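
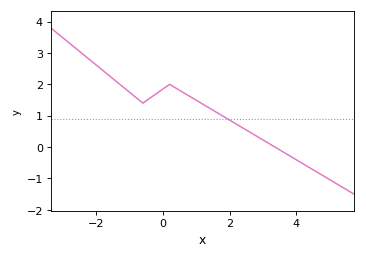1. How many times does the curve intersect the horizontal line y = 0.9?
1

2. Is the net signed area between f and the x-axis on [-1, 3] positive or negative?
positive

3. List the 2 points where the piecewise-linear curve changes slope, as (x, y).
(-0.6, 1.4); (0.2, 2)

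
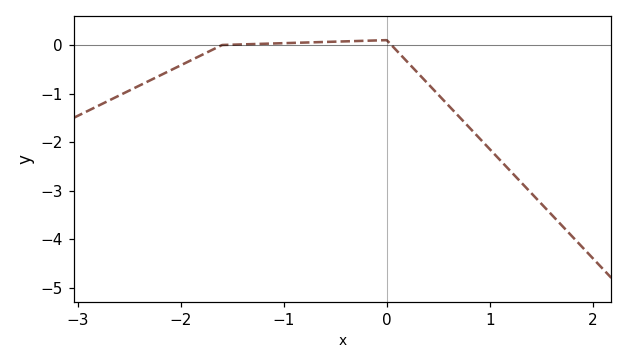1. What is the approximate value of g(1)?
-2.1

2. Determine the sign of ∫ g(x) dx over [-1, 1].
negative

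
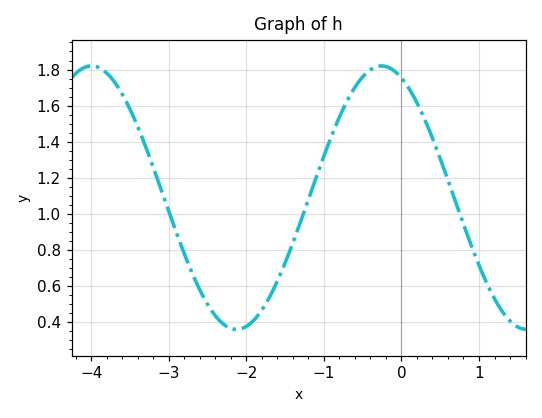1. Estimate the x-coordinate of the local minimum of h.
-2.1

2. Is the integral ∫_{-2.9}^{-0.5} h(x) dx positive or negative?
positive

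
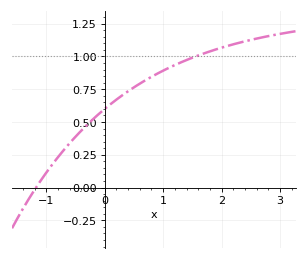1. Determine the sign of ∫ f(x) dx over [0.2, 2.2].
positive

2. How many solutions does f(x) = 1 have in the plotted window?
1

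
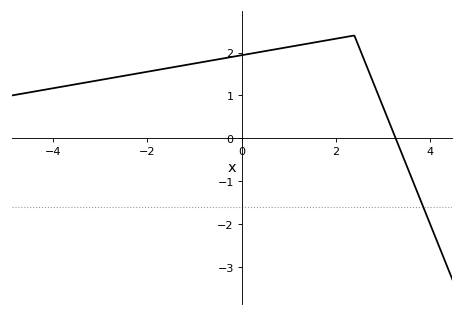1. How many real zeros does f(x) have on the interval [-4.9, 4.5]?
1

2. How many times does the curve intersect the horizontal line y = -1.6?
1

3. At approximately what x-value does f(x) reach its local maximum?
2.4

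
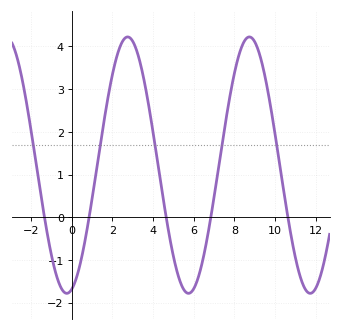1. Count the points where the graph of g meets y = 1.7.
5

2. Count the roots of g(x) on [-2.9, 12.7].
5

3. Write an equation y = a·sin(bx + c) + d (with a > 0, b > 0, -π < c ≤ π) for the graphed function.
y = 3sin(1.1x - 1.3) + 1.22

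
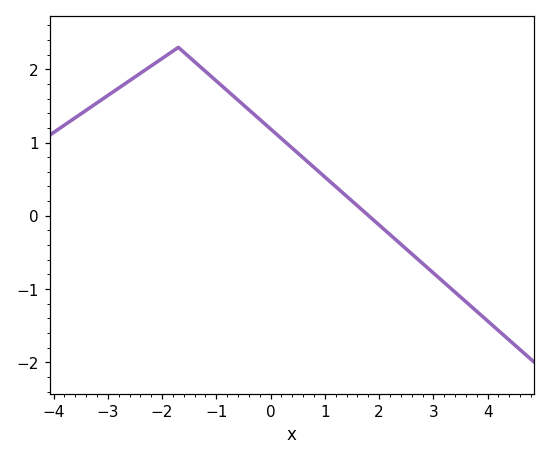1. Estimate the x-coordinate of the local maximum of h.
-1.8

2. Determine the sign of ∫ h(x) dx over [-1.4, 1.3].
positive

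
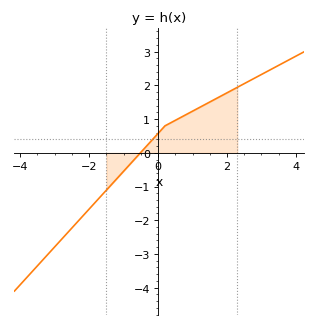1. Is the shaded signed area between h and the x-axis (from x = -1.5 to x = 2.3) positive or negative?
positive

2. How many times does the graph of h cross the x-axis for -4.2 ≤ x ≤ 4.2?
1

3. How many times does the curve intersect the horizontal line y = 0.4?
1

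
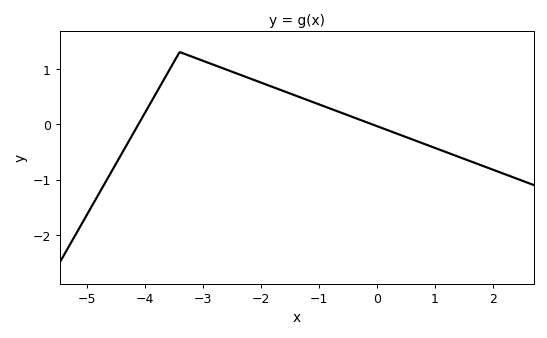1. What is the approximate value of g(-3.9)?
0.4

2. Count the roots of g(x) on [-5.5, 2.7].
2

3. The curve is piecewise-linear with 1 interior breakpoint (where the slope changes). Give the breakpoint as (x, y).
(-3.4, 1.3)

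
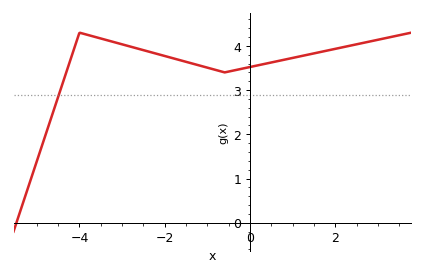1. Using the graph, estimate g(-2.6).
3.93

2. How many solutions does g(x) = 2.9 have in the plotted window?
1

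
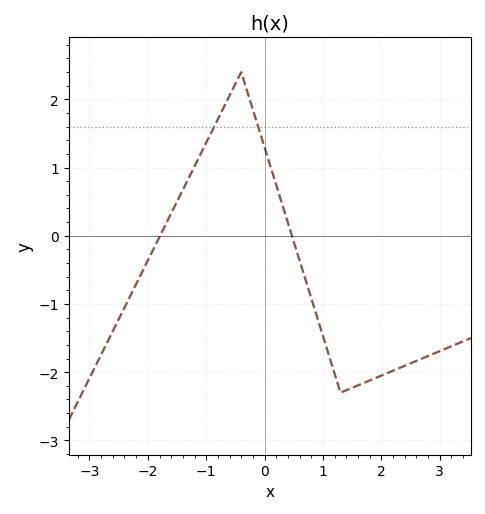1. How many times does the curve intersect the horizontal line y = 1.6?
2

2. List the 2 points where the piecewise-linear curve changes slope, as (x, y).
(-0.4, 2.4); (1.3, -2.3)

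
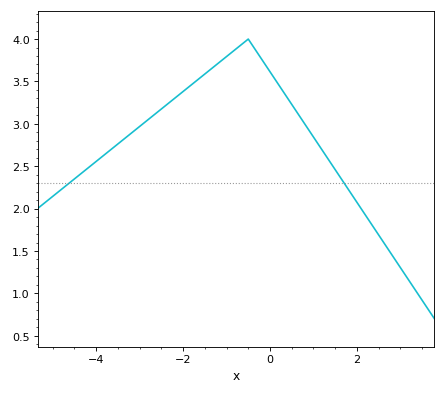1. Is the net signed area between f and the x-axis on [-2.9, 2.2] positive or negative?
positive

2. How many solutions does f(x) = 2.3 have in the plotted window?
2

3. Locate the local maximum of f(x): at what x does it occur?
-0.499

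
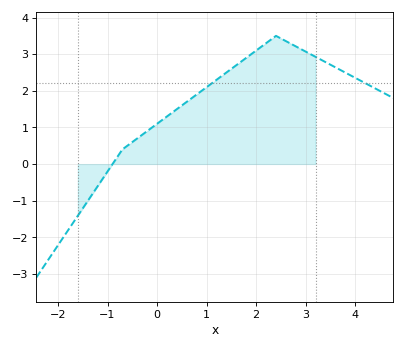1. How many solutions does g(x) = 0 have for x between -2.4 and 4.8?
1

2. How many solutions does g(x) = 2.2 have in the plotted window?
2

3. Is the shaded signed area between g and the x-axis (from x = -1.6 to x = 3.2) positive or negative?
positive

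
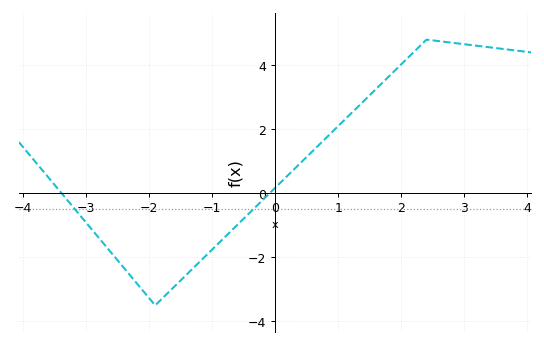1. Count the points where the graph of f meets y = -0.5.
2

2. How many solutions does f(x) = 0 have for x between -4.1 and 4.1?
2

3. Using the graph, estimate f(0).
0.167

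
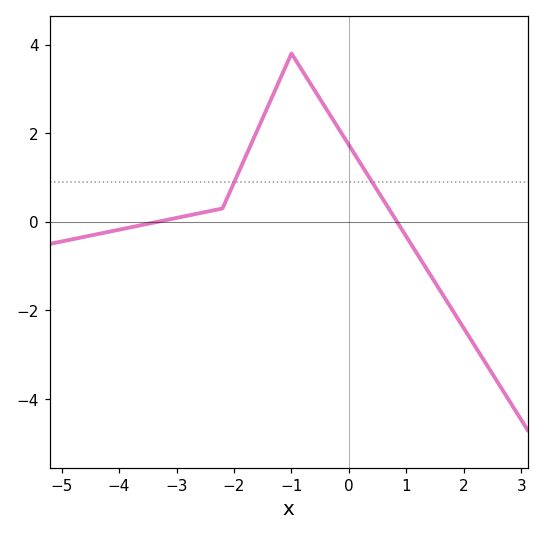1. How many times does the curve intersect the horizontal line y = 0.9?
2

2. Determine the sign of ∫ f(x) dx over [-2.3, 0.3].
positive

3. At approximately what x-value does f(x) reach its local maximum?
-1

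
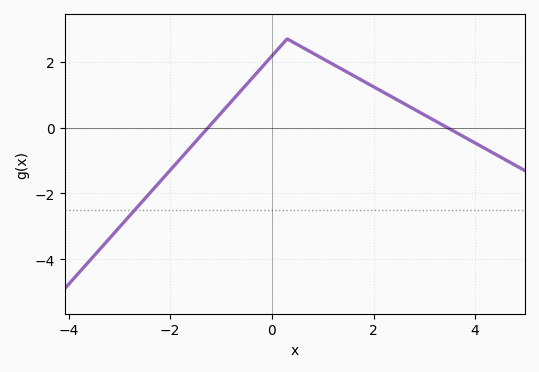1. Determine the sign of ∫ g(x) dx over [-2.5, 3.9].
positive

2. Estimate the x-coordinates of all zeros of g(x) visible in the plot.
-1.25, 3.45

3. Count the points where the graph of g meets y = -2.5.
1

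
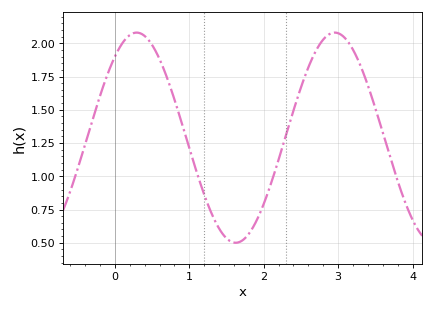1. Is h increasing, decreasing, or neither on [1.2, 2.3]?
neither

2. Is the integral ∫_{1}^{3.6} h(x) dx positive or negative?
positive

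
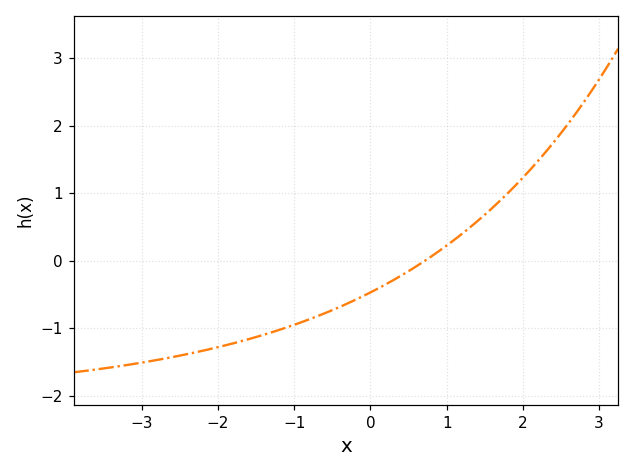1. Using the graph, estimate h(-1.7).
-1.19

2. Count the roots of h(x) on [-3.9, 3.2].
1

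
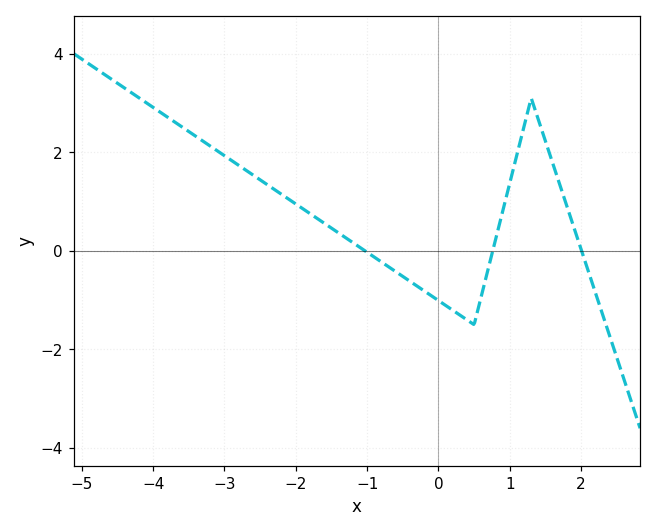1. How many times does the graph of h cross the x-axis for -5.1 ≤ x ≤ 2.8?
3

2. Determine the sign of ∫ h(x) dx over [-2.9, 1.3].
positive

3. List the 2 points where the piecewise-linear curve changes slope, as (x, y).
(0.5, -1.5); (1.3, 3.1)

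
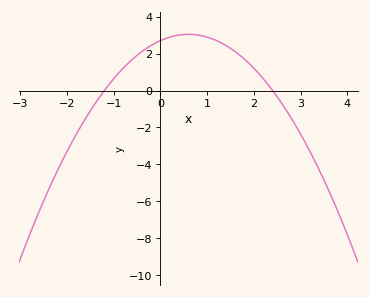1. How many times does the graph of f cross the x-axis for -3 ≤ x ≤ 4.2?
2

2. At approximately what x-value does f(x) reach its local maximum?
0.6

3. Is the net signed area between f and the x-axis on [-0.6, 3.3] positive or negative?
positive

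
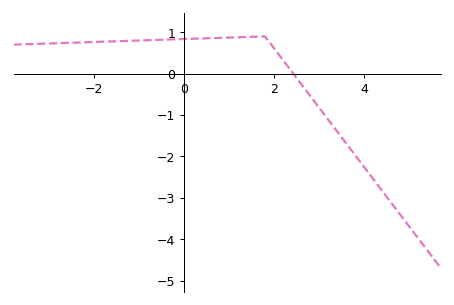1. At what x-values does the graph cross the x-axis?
2.4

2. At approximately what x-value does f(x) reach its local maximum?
1.8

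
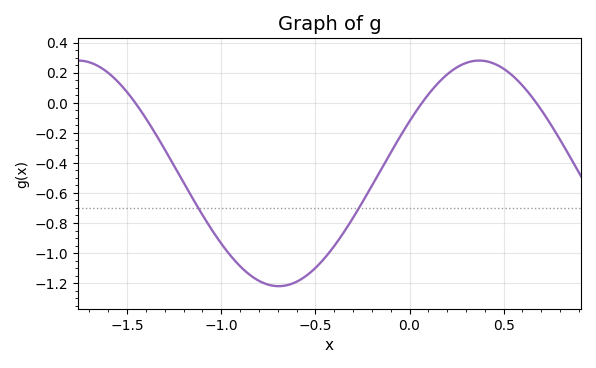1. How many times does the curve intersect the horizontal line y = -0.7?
2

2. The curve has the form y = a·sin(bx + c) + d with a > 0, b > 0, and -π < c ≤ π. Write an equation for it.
y = 0.75sin(2.95x + 0.48) - 0.47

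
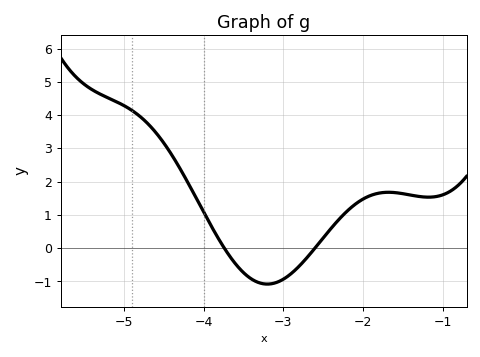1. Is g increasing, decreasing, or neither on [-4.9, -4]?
decreasing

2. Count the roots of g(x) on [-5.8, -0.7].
2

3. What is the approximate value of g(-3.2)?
-1.08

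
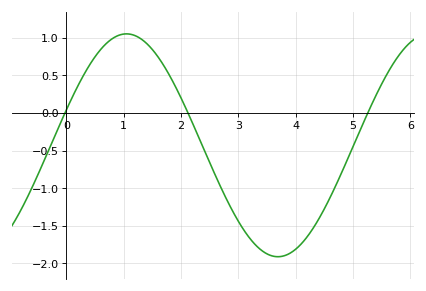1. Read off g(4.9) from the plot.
-0.623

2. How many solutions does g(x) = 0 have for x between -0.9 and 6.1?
3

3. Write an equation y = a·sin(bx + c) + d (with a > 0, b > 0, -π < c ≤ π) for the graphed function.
y = 1.48sin(1.19x + 0.322) - 0.43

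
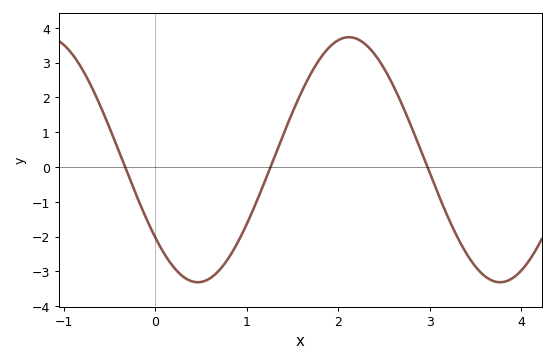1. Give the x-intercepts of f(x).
-0.3, 1.3, 3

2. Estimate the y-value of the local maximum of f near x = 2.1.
3.7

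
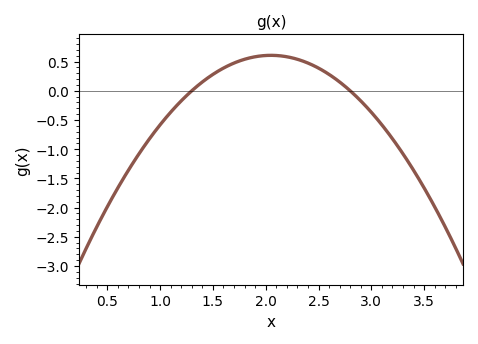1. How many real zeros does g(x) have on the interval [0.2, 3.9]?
2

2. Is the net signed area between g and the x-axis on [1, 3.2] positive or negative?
positive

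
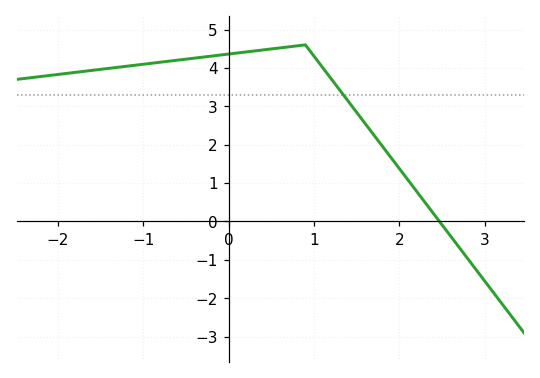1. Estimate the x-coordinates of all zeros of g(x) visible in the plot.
2.5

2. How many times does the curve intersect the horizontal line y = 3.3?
1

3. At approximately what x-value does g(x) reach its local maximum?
0.9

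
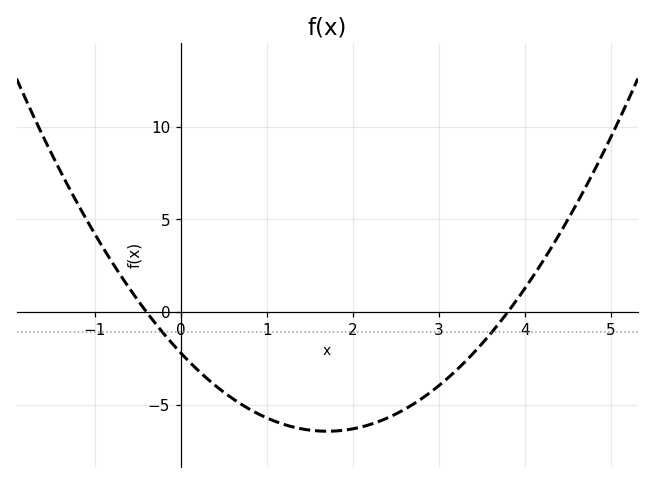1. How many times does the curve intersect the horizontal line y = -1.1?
2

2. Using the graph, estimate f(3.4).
-2.22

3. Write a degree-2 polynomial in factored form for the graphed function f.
y = 1.46(x + 0.4)(x - 3.8)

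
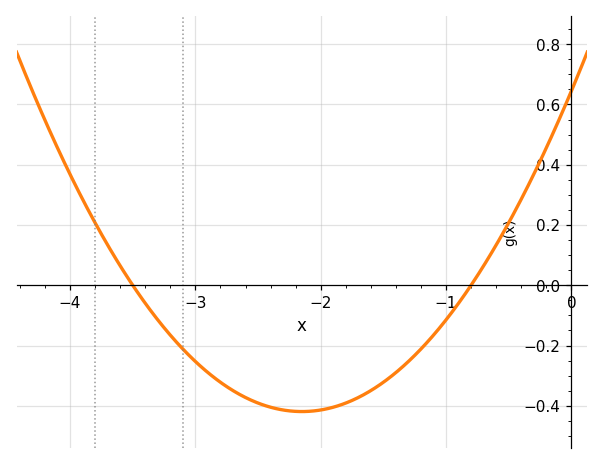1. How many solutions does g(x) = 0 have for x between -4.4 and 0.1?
2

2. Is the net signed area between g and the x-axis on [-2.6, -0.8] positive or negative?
negative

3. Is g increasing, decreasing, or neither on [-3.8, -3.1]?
decreasing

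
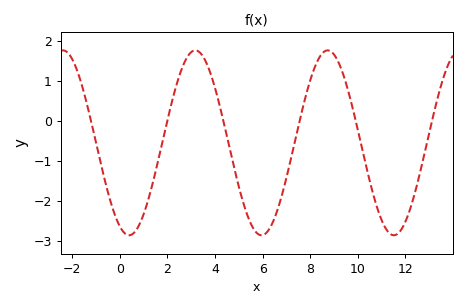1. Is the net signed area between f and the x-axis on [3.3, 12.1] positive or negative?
negative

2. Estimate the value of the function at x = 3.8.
1.2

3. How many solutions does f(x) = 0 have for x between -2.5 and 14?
6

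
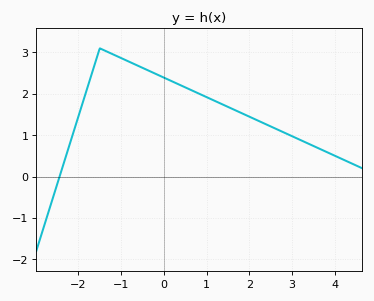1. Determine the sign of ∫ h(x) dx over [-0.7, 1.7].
positive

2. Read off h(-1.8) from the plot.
2.1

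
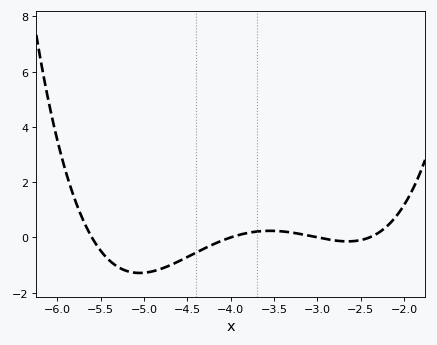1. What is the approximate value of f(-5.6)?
0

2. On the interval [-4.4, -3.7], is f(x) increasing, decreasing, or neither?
increasing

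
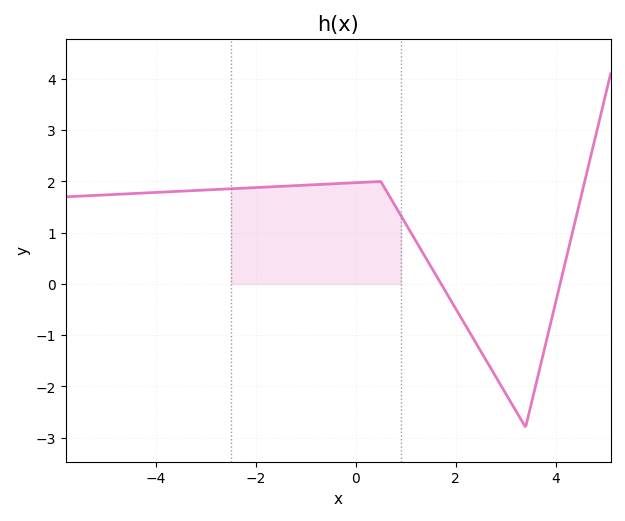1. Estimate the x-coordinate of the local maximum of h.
0.4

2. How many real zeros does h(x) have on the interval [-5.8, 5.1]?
2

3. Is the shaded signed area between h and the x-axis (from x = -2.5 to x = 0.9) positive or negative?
positive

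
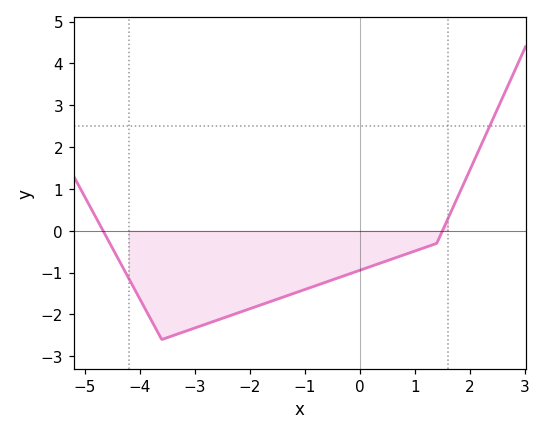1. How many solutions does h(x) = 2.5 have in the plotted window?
1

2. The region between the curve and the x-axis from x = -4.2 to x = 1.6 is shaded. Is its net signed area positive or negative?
negative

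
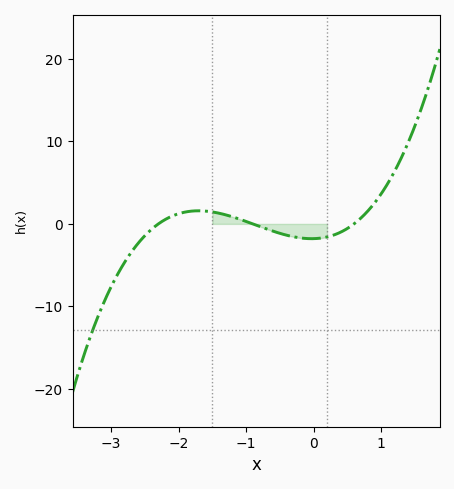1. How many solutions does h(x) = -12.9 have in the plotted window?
1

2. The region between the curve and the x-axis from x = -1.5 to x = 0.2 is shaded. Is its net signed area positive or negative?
negative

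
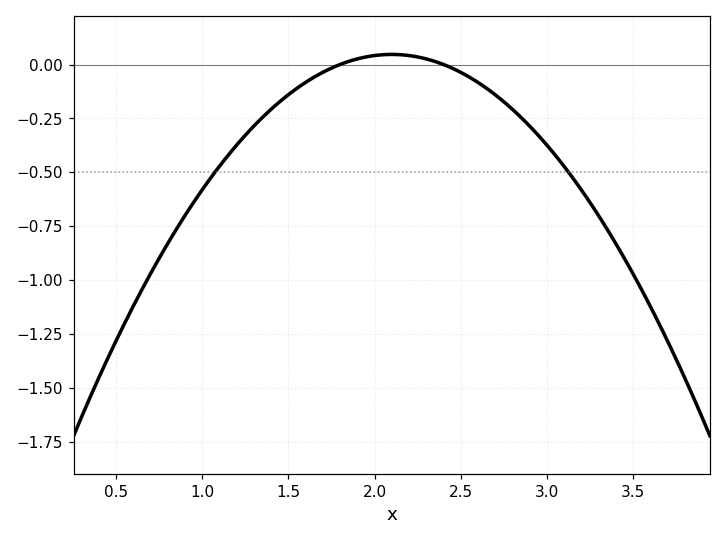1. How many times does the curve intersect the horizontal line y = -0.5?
2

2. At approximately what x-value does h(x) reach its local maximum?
2.1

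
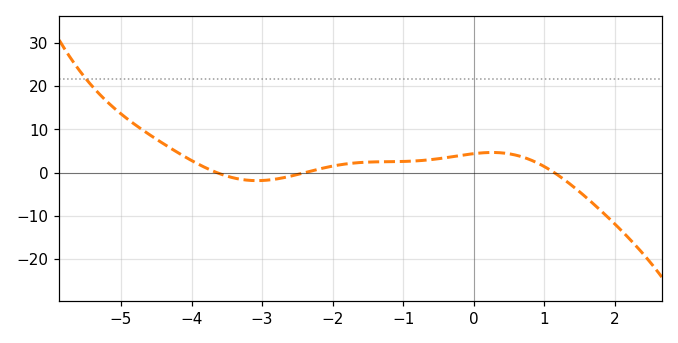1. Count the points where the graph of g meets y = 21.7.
1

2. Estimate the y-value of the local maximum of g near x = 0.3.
5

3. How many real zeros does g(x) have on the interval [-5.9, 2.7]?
3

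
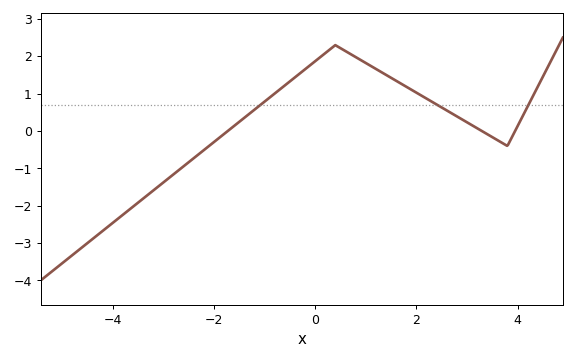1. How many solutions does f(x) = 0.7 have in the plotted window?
3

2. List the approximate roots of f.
-1.73, 3.3, 3.95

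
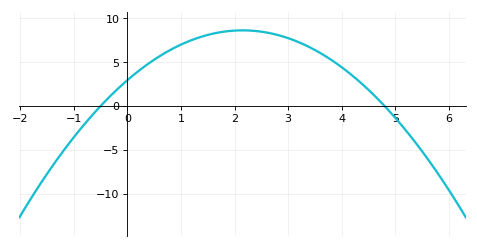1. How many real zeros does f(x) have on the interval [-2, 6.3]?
2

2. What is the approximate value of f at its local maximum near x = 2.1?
8.5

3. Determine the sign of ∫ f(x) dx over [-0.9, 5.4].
positive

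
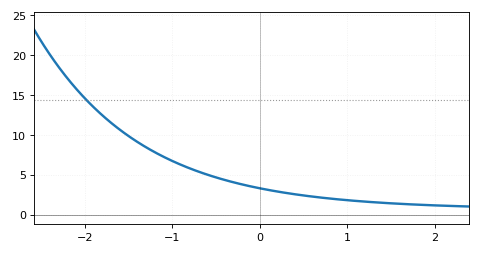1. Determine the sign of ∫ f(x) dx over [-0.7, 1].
positive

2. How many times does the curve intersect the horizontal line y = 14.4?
1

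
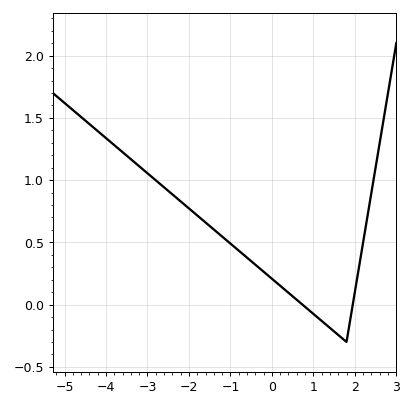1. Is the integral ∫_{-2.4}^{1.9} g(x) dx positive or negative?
positive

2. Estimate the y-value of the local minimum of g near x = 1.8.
-0.3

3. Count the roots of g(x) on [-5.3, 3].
2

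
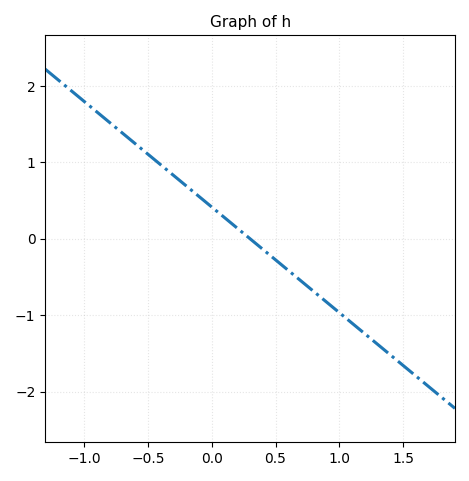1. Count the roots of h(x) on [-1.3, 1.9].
1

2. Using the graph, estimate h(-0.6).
1.2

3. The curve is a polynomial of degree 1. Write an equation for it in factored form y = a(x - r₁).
y = -1.38(x - 0.3)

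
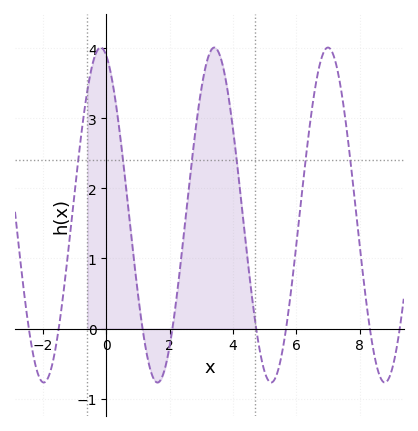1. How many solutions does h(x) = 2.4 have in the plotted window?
6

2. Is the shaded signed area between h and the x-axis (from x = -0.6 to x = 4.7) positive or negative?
positive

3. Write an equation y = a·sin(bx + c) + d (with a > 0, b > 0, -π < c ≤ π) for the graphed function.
y = 2.39sin(1.75x + 1.89) + 1.62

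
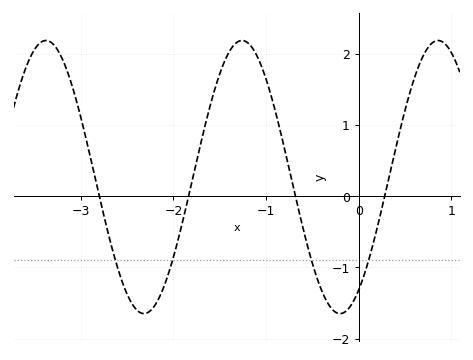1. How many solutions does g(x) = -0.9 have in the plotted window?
4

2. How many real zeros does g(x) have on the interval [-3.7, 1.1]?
4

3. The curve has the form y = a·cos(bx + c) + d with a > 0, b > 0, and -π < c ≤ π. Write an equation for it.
y = 1.92cos(3x - 2.5) + 0.27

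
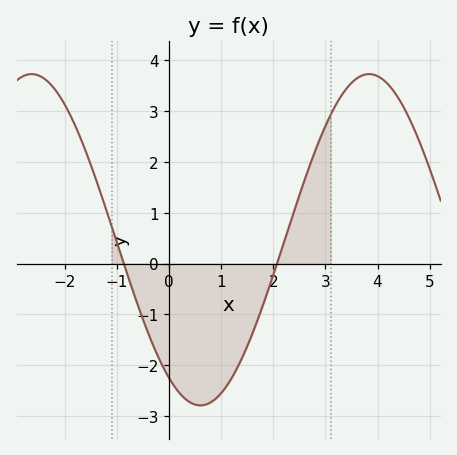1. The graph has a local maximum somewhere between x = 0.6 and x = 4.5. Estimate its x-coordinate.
3.8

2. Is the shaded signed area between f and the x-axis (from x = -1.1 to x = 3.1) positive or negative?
negative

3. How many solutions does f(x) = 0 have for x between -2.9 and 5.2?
2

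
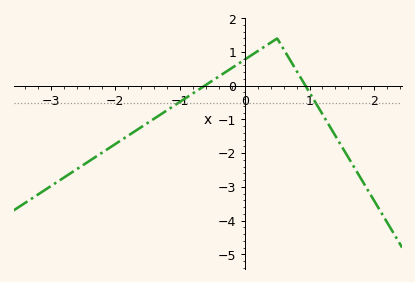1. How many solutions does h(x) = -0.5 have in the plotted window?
2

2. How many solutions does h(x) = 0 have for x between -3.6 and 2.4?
2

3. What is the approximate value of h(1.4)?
-1.49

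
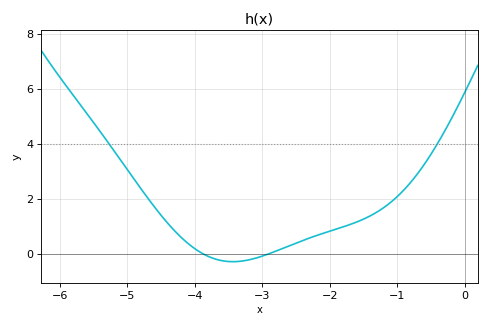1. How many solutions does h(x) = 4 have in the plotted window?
2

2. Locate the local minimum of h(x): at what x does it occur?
-3.4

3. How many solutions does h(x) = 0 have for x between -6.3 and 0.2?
2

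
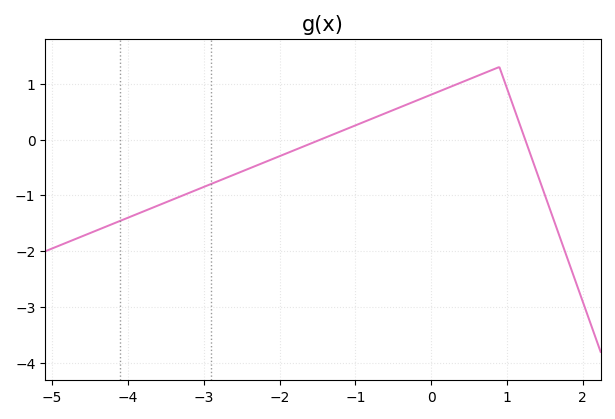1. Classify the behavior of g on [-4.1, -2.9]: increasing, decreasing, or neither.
increasing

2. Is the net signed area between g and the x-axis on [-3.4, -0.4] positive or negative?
negative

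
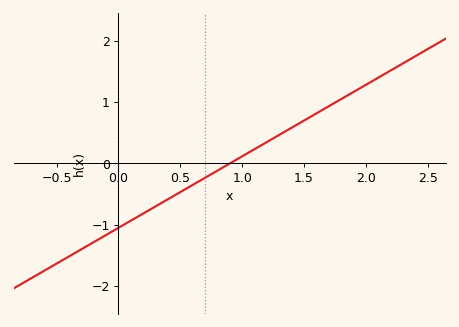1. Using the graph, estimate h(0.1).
-0.9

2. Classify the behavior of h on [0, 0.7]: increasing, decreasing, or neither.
increasing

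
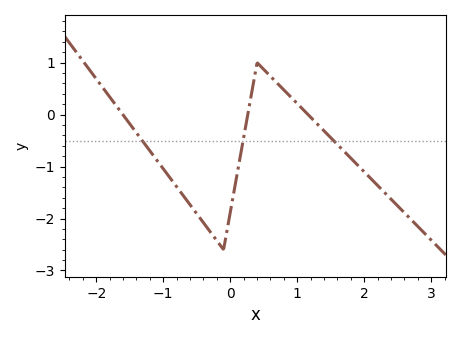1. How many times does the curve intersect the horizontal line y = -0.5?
3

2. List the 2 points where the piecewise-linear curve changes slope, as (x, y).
(-0.1, -2.6); (0.4, 1)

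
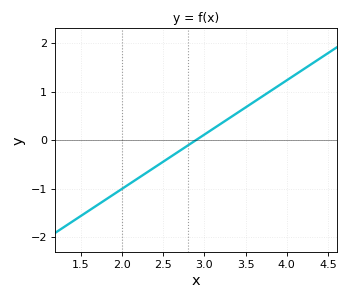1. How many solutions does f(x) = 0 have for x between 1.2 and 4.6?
1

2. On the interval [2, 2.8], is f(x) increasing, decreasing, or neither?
increasing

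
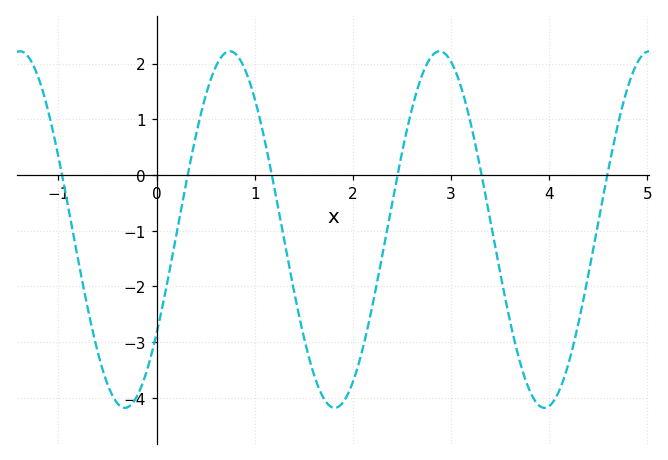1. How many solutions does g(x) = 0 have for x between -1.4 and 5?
6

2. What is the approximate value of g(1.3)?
-1.17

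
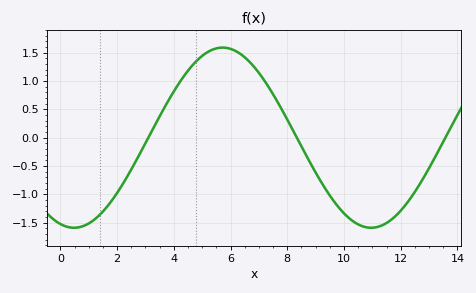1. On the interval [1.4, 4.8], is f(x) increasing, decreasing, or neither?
increasing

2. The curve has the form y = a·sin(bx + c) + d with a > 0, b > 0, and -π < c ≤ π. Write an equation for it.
y = 1.59sin(0.6x - 1.86) + 0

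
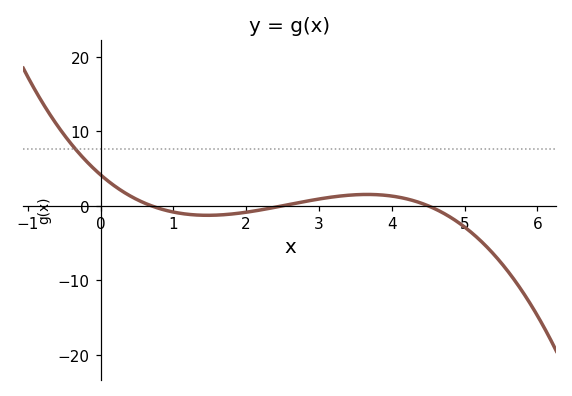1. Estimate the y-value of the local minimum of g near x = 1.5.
-1.27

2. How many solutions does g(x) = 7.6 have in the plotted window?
1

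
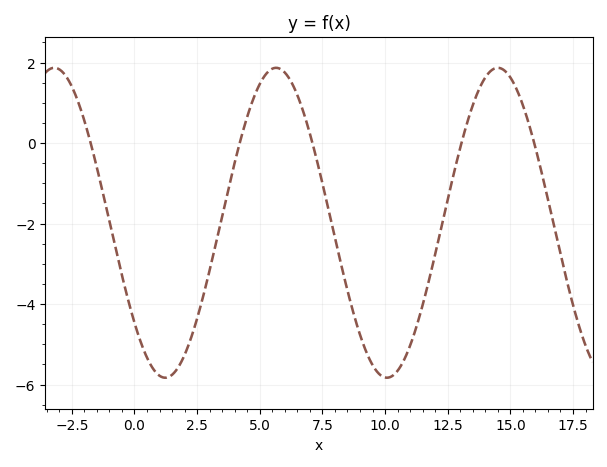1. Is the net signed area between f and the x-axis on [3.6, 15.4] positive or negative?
negative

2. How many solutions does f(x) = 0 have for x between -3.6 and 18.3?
5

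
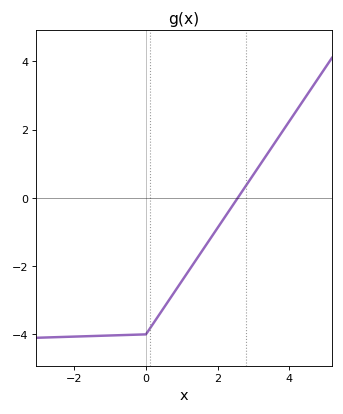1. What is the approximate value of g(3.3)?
1.2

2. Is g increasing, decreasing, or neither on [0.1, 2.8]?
increasing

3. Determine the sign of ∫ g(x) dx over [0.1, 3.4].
negative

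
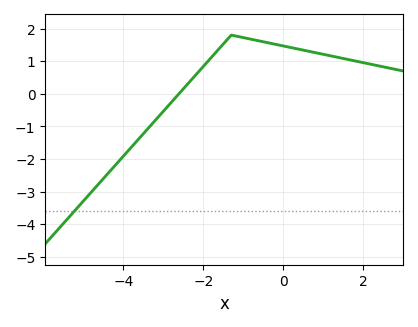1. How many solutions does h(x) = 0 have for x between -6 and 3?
1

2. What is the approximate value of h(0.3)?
1.4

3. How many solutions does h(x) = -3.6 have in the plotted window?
1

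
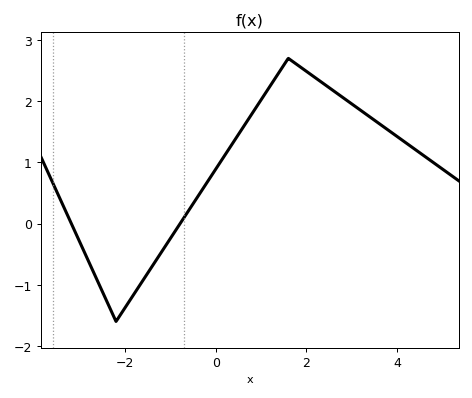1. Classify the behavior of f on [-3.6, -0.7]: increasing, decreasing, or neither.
neither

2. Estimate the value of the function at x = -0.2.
0.7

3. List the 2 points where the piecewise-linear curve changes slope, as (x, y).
(-2.2, -1.6); (1.6, 2.7)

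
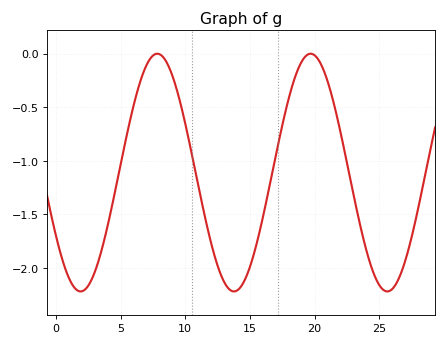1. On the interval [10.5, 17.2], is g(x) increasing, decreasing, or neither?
neither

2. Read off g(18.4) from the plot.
-0.25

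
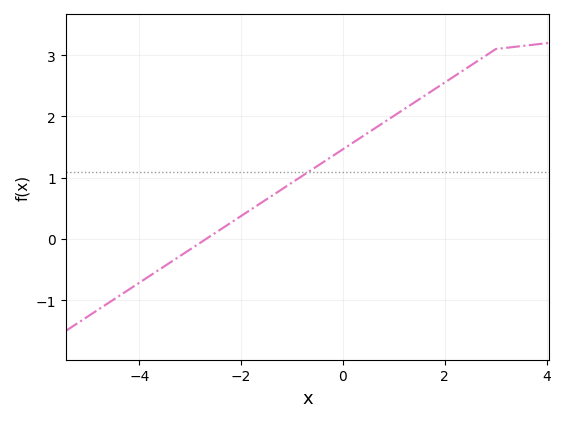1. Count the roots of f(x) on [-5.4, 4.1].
1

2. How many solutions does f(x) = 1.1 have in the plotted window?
1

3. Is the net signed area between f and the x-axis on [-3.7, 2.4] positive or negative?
positive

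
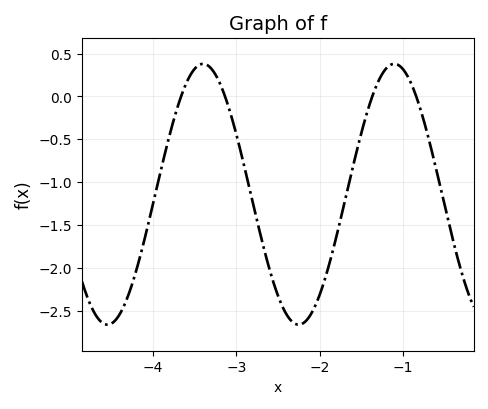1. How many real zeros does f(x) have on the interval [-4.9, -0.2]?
4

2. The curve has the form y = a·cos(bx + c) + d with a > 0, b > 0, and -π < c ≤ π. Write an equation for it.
y = 1.52cos(2.7x + 3) - 1.14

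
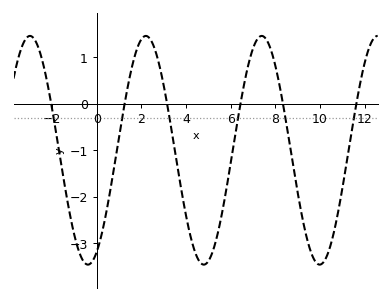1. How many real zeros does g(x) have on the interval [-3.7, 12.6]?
6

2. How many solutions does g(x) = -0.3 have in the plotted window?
6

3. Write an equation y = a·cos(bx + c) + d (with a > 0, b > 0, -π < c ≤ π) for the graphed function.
y = 2.46cos(1.21x - 2.66) - 1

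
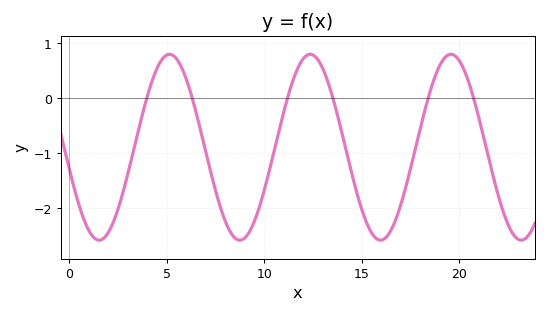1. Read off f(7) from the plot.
-0.95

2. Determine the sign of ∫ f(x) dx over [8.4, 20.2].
negative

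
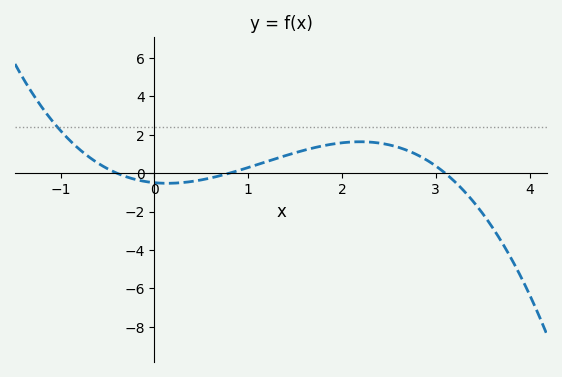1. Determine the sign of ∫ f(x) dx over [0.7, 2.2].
positive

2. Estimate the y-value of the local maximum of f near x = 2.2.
1.64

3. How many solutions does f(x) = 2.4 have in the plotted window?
1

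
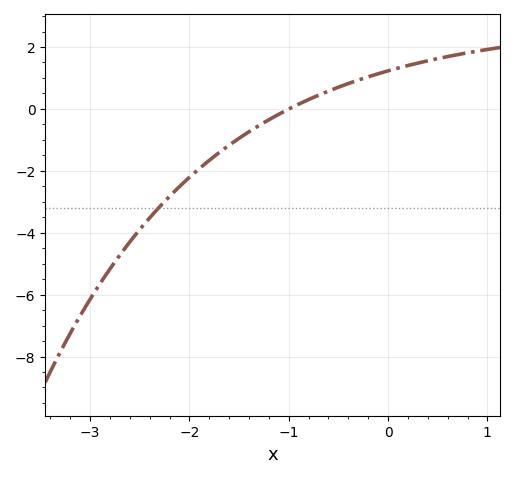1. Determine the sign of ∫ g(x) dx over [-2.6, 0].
negative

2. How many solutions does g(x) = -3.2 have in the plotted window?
1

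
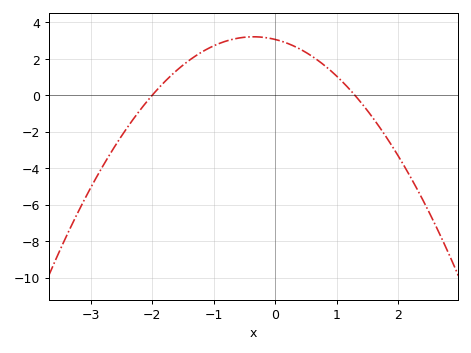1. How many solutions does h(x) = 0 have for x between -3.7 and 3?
2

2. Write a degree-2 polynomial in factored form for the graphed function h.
y = -1.18(x + 2)(x - 1.3)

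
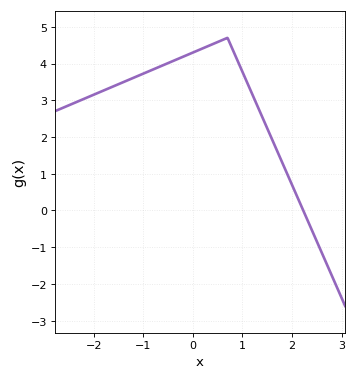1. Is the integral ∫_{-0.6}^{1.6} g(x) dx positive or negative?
positive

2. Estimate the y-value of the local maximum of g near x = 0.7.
4.7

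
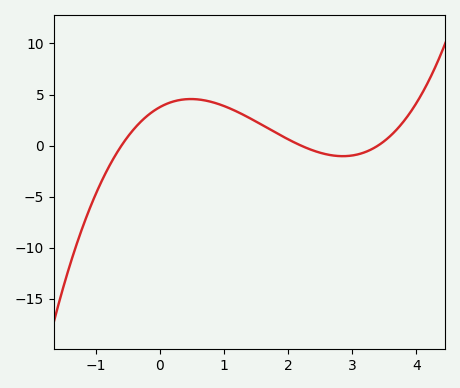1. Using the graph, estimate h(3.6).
0.988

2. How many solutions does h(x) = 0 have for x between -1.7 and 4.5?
3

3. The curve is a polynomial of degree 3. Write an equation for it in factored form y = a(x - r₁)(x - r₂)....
y = 0.84(x + 0.6)(x - 2.2)(x - 3.4)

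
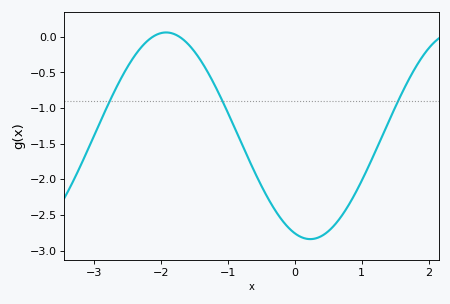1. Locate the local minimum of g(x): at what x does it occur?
0.2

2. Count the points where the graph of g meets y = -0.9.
3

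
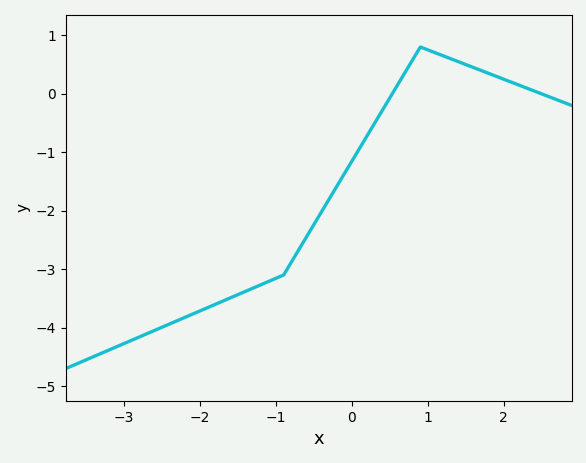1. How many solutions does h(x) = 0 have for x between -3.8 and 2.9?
2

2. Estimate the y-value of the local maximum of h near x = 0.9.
0.8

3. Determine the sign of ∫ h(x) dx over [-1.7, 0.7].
negative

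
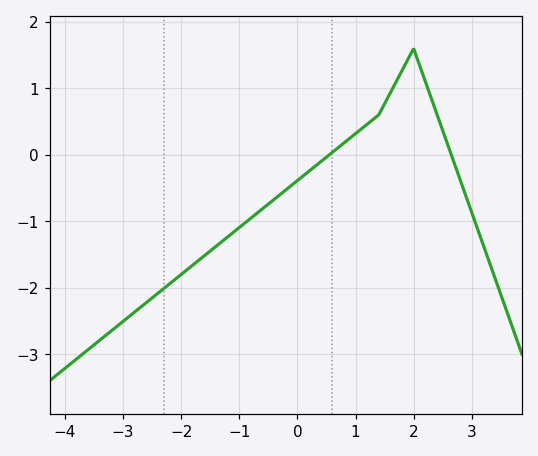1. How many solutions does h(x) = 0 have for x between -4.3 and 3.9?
2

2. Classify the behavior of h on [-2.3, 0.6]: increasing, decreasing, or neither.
increasing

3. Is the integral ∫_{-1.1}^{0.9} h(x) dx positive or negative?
negative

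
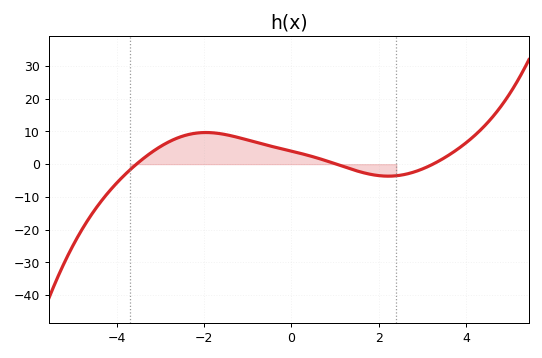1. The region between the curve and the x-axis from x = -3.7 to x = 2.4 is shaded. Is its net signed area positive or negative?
positive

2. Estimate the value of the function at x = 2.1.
-3.62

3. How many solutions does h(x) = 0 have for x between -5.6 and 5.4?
3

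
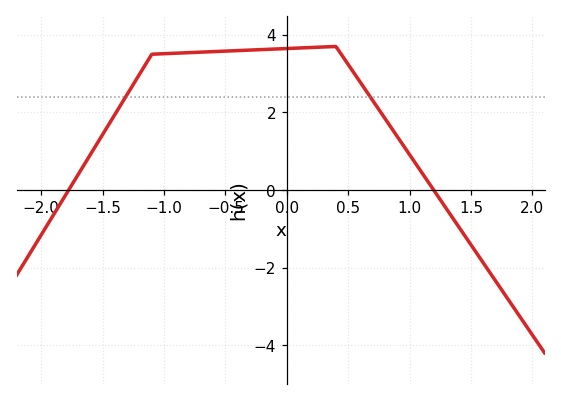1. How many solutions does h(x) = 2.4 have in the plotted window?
2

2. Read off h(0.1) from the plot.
3.66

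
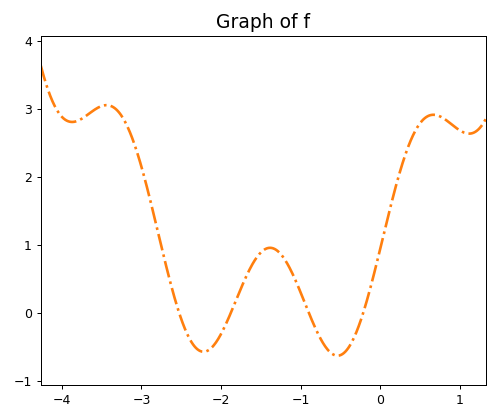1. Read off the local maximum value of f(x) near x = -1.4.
0.957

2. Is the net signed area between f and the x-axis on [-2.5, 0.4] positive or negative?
positive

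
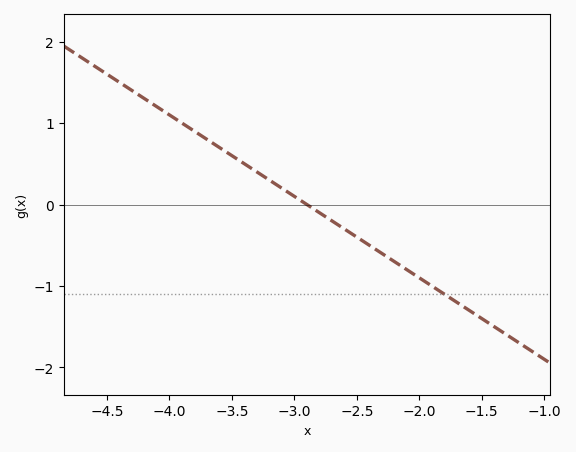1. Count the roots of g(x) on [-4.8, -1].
1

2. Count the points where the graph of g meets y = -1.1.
1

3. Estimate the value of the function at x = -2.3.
-0.6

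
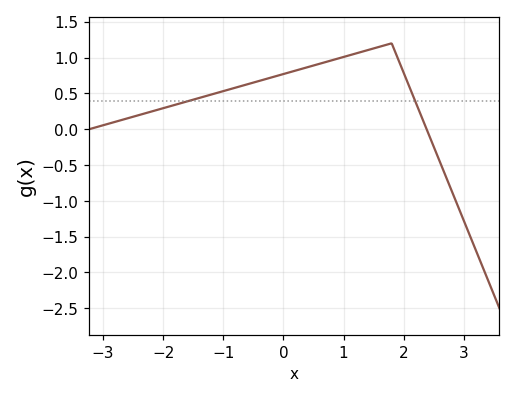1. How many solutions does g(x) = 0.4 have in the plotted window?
2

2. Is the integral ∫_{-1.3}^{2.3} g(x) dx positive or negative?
positive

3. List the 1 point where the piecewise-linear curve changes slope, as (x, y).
(1.8, 1.2)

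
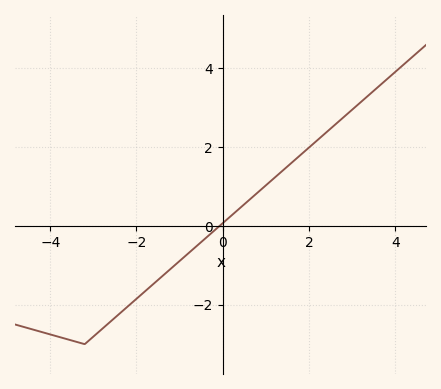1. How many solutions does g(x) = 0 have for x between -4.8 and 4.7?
1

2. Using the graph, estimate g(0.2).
0.2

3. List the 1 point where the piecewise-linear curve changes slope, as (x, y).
(-3.2, -3)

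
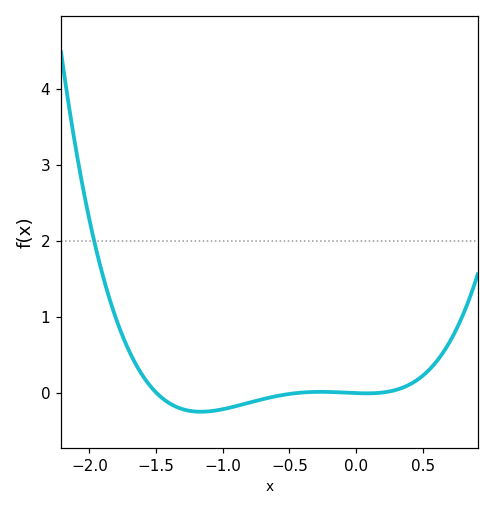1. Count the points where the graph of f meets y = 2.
1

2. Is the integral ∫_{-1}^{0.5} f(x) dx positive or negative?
negative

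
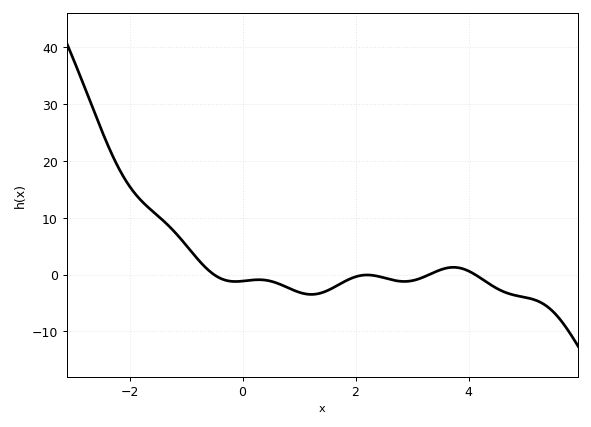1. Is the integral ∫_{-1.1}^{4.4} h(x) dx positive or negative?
negative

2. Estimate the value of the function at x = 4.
1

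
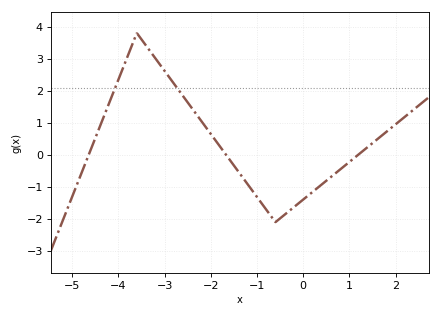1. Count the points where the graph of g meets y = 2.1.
2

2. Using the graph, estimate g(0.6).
-0.692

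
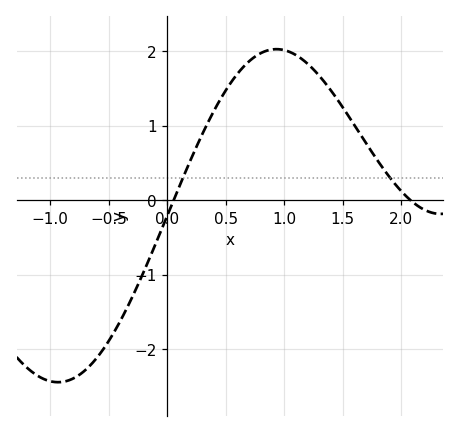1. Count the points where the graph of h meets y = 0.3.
2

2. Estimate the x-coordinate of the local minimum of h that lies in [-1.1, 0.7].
-0.95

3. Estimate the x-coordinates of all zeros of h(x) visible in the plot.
0.05, 2.1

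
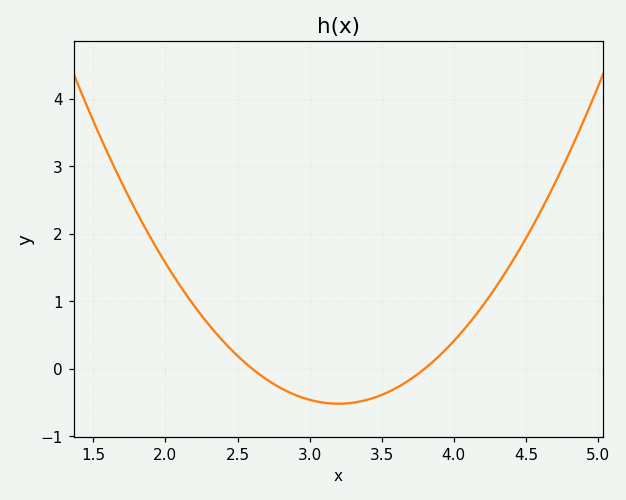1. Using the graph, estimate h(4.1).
0.7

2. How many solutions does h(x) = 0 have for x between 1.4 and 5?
2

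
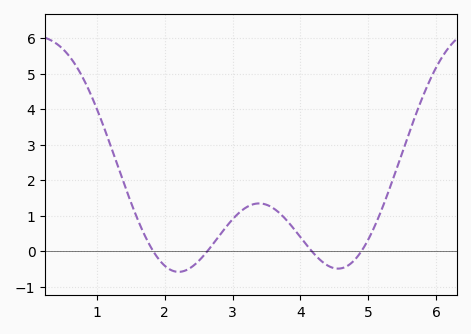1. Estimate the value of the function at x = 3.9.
0.64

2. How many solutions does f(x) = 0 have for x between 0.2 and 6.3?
4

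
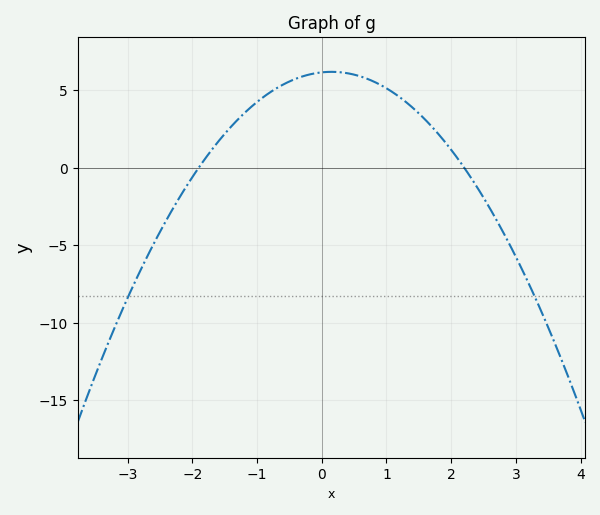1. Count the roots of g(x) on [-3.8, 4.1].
2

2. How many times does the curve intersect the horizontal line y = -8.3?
2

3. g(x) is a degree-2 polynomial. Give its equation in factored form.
y = -1.47(x + 1.9)(x - 2.2)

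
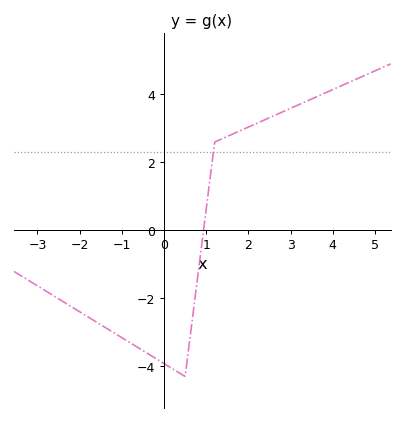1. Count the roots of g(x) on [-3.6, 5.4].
1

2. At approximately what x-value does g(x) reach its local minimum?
0.499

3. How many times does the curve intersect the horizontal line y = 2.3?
1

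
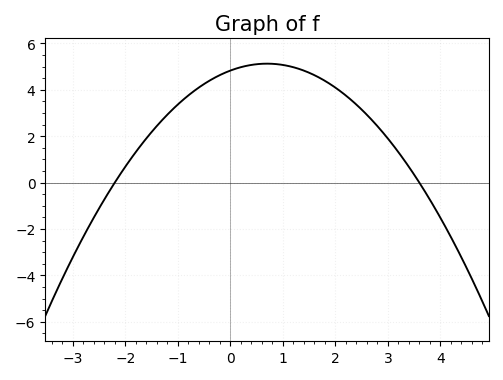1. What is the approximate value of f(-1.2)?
2.93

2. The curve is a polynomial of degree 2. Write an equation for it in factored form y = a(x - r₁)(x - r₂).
y = -0.61(x + 2.2)(x - 3.6)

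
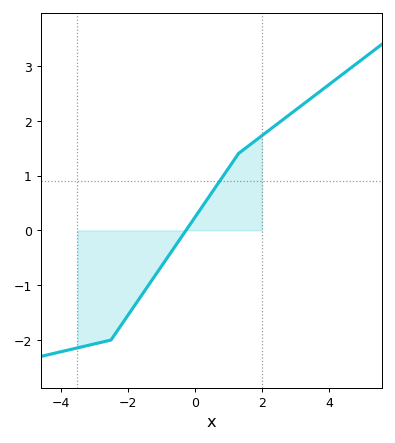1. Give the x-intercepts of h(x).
-0.2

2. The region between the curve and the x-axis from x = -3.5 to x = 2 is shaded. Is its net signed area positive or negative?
negative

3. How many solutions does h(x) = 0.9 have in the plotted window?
1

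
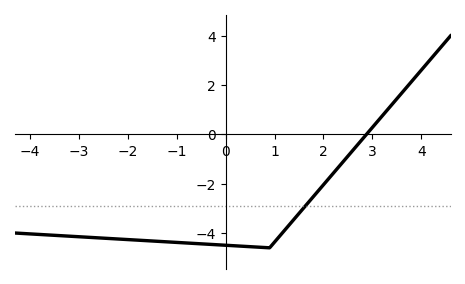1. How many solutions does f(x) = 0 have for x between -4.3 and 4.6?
1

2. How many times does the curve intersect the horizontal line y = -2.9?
1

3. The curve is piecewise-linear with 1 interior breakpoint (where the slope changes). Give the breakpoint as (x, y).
(0.9, -4.6)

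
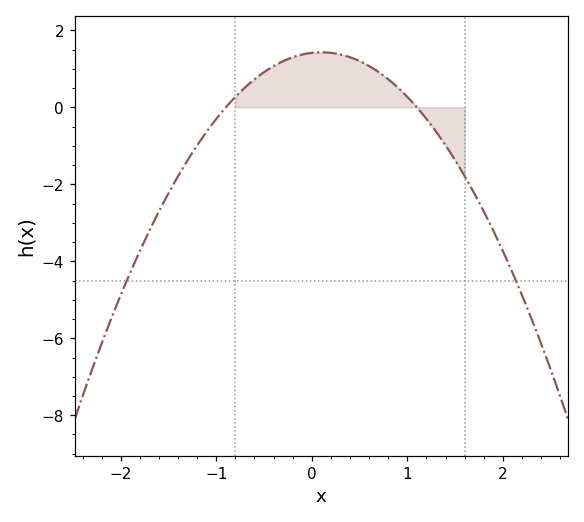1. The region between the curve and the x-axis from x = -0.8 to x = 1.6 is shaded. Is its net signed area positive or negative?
positive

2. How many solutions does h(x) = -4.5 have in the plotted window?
2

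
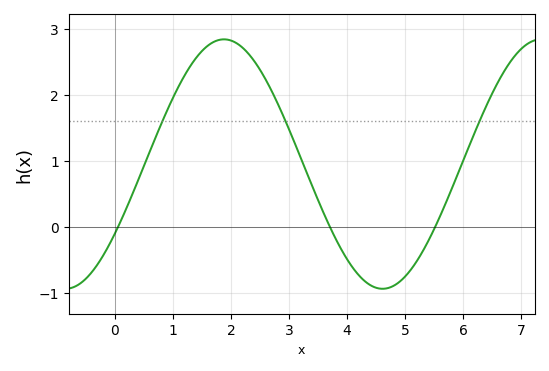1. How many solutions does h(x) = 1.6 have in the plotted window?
3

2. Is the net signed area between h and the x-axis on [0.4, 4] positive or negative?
positive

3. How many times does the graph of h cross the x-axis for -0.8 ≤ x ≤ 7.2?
3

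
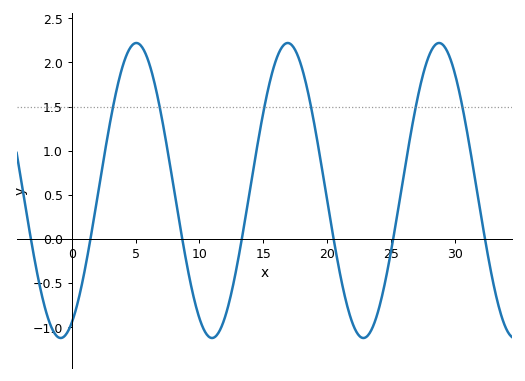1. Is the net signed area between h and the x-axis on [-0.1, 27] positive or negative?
positive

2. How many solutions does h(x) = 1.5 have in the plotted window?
6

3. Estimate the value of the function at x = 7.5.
1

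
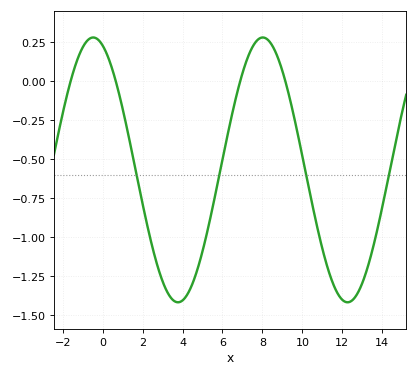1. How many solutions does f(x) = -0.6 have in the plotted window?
4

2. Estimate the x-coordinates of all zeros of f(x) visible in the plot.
-1.5, 0.5, 7, 9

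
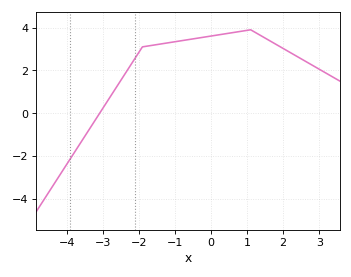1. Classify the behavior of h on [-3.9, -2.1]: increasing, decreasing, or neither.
increasing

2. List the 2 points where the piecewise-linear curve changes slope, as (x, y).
(-1.9, 3.1); (1.1, 3.9)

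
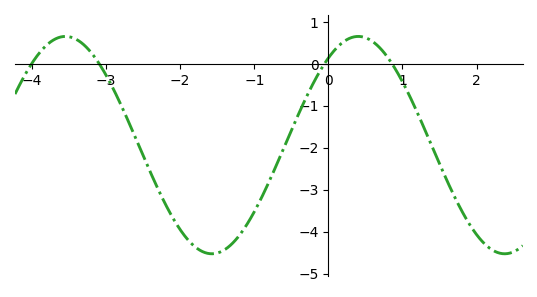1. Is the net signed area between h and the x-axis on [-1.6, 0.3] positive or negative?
negative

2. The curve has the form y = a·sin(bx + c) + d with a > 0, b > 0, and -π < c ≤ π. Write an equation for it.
y = 2.59sin(1.6x + 0.93) - 1.94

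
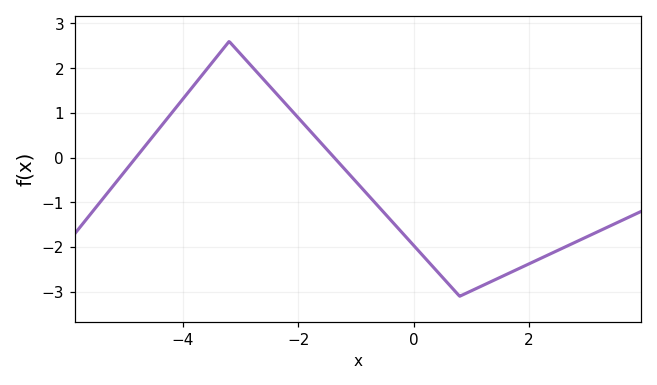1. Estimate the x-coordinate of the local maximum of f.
-3.2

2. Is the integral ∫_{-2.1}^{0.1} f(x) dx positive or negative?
negative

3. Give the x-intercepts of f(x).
-4.82, -1.38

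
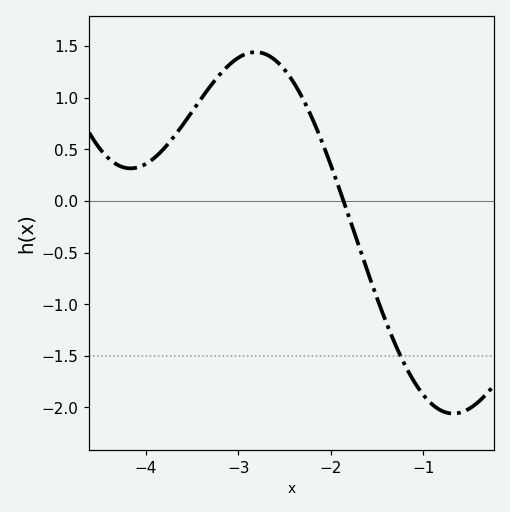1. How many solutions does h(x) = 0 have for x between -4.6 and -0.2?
1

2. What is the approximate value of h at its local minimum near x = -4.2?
0.315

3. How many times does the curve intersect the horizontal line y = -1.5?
1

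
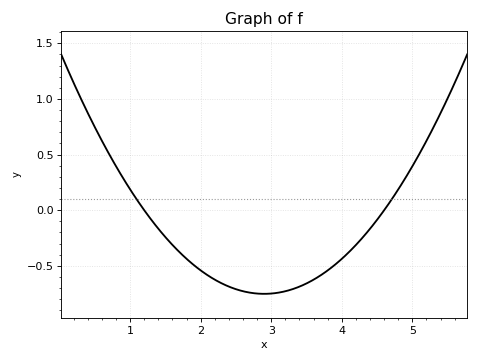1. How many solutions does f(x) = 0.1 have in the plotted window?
2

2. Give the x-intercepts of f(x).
1.2, 4.6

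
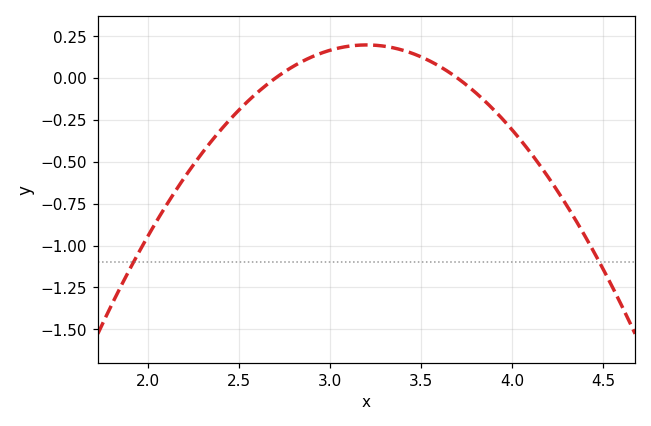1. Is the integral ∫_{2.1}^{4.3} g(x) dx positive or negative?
negative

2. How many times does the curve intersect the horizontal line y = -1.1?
2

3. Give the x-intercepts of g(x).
2.7, 3.7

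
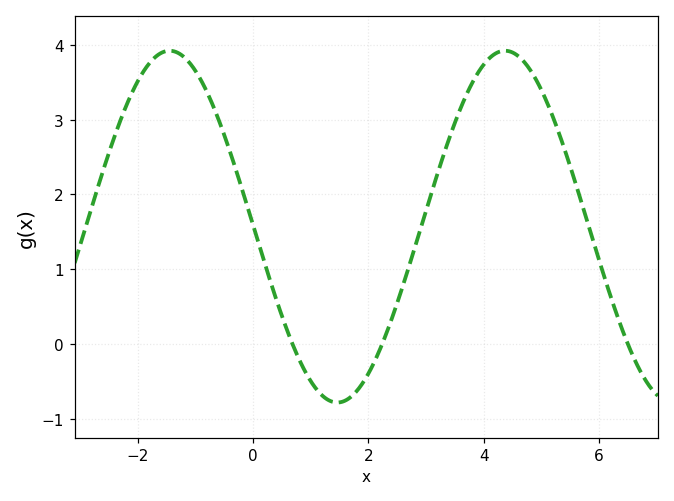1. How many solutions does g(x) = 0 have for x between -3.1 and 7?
3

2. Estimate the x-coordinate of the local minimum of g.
1.4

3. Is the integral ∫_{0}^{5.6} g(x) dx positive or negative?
positive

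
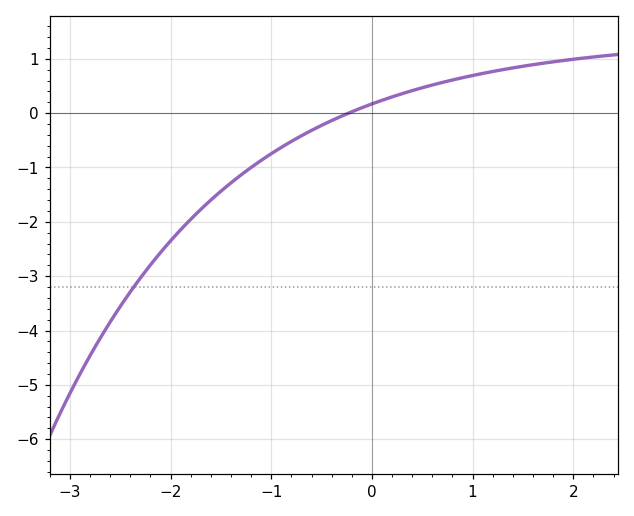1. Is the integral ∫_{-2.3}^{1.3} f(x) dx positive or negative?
negative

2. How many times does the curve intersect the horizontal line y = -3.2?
1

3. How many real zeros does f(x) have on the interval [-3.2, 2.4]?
1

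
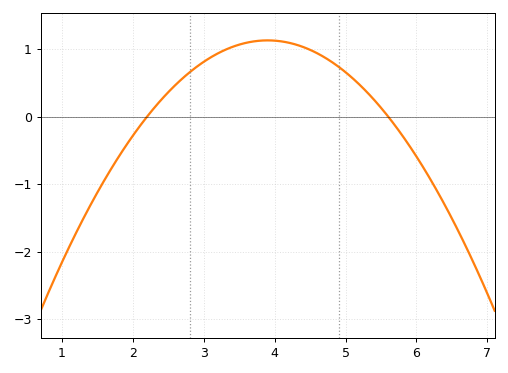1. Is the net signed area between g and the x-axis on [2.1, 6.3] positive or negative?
positive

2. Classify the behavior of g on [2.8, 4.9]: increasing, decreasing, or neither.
neither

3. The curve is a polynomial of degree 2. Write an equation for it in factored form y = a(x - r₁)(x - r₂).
y = -0.39(x - 2.2)(x - 5.6)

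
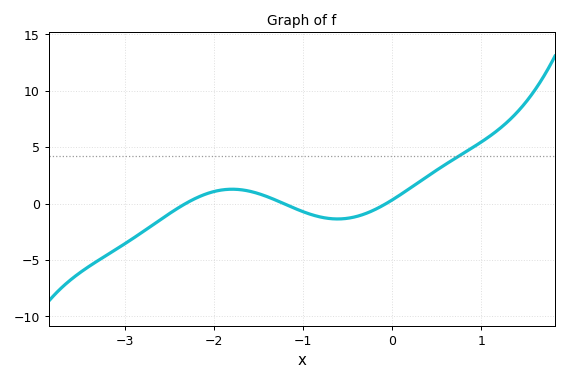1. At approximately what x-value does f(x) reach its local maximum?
-1.79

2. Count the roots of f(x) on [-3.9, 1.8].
3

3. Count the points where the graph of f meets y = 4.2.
1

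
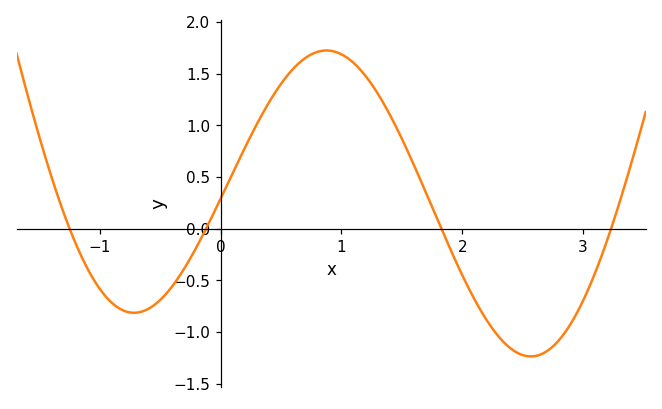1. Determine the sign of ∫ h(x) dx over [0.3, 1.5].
positive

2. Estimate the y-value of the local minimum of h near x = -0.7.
-0.8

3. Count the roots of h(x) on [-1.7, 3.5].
4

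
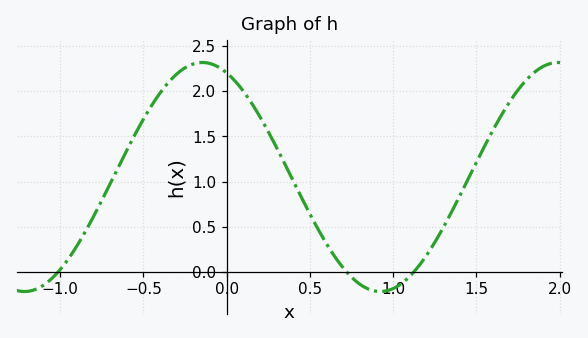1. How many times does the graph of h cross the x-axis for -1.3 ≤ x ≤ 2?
3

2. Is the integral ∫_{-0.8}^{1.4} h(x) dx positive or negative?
positive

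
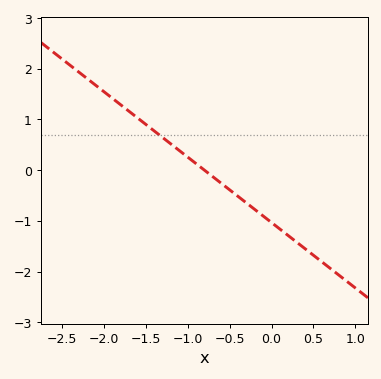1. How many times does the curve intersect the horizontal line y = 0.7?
1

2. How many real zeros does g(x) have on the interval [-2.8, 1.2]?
1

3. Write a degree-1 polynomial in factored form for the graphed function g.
y = -1.29(x + 0.8)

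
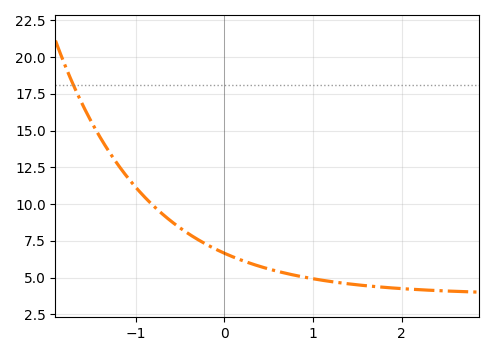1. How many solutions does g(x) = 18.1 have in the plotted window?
1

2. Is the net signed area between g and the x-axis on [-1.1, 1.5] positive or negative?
positive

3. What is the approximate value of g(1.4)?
4.57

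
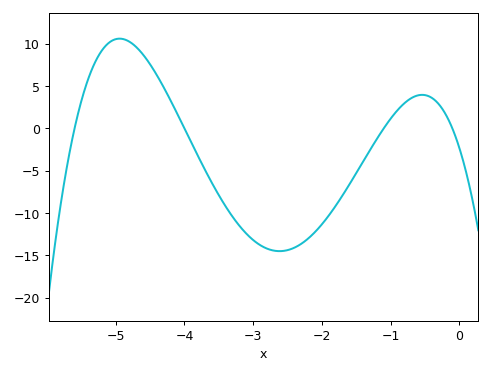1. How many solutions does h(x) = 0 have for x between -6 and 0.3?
4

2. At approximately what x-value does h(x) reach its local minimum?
-2.6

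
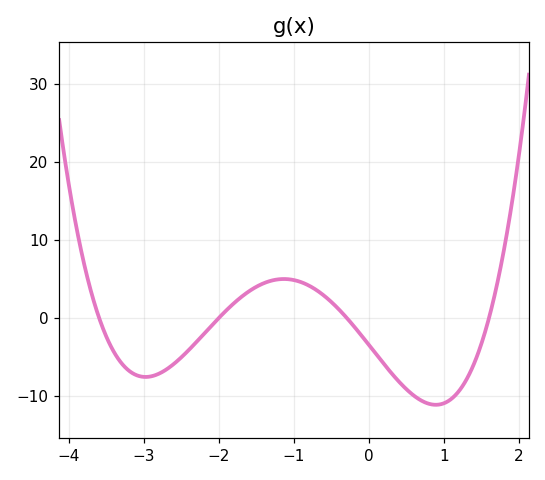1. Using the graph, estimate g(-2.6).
-6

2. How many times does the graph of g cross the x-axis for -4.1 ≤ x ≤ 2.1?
4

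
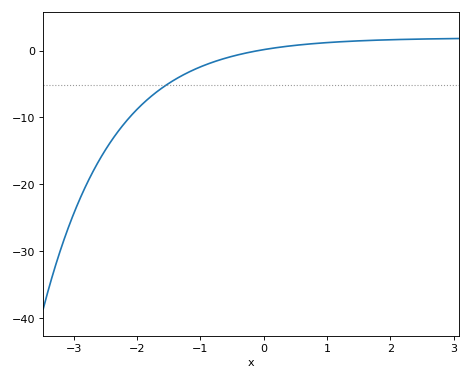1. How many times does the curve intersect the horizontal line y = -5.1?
1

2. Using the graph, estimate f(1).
1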